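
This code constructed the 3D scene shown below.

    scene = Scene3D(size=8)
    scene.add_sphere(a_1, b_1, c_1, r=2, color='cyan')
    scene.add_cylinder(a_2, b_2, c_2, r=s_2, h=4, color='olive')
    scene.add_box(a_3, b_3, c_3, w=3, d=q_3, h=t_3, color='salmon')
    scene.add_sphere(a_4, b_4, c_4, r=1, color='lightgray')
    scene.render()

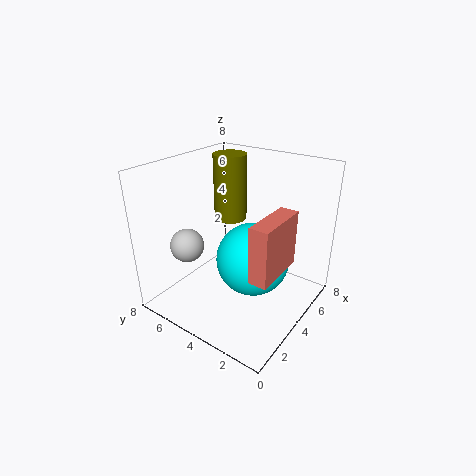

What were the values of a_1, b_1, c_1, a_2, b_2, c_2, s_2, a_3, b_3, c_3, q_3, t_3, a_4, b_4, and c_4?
a_1 = 4
b_1 = 3
c_1 = 3
a_2 = 6
b_2 = 6
c_2 = 4
s_2 = 1
a_3 = 2
b_3 = 1
c_3 = 3
q_3 = 1
t_3 = 3
a_4 = 3
b_4 = 7
c_4 = 3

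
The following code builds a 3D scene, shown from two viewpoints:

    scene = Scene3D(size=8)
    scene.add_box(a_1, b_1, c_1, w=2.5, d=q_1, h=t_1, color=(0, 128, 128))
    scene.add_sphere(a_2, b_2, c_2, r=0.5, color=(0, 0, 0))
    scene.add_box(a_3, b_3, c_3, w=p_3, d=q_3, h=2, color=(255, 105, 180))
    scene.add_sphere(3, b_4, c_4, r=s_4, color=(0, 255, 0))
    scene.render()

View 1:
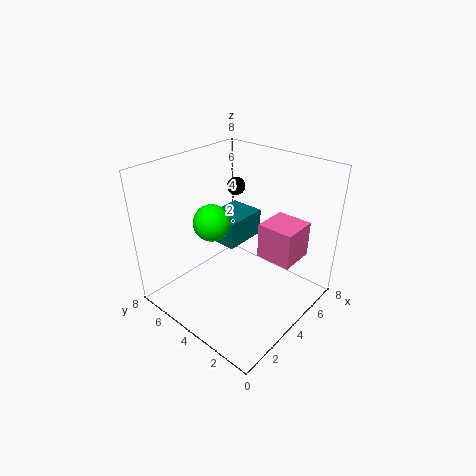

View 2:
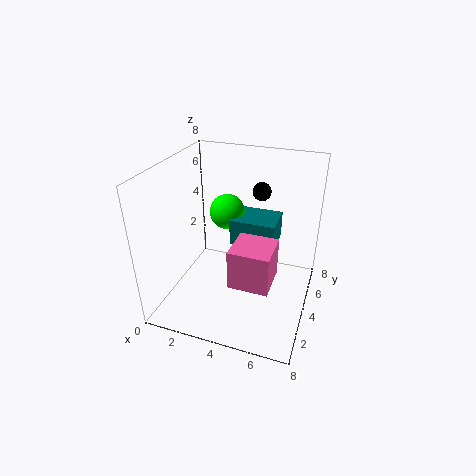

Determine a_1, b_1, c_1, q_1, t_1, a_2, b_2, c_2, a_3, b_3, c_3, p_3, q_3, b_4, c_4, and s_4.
a_1 = 3.5
b_1 = 4
c_1 = 3.5
q_1 = 2
t_1 = 1.5
a_2 = 5
b_2 = 5
c_2 = 6.5
a_3 = 4.5
b_3 = 1
c_3 = 3
p_3 = 2
q_3 = 2
b_4 = 5
c_4 = 5
s_4 = 1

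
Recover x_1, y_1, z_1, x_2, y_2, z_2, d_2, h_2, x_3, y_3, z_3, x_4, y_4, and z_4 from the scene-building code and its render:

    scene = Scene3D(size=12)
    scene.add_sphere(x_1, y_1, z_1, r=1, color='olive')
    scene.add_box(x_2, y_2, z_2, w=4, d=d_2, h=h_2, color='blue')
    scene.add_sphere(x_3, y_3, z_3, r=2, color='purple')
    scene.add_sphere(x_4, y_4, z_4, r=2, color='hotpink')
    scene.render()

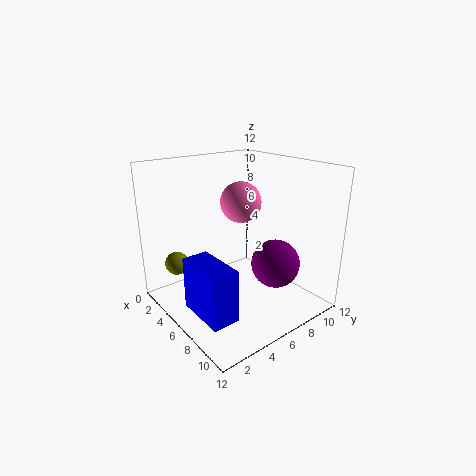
x_1 = 2.5, y_1 = 2, z_1 = 3.5, x_2 = 6.5, y_2 = 0.5, z_2 = 2, d_2 = 2, h_2 = 4, x_3 = 8.5, y_3 = 8, z_3 = 4, x_4 = 2, y_4 = 9.5, z_4 = 7.5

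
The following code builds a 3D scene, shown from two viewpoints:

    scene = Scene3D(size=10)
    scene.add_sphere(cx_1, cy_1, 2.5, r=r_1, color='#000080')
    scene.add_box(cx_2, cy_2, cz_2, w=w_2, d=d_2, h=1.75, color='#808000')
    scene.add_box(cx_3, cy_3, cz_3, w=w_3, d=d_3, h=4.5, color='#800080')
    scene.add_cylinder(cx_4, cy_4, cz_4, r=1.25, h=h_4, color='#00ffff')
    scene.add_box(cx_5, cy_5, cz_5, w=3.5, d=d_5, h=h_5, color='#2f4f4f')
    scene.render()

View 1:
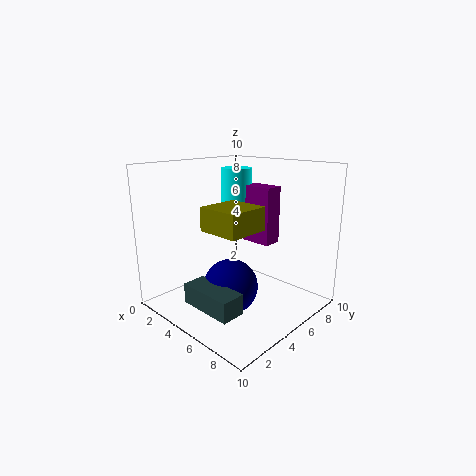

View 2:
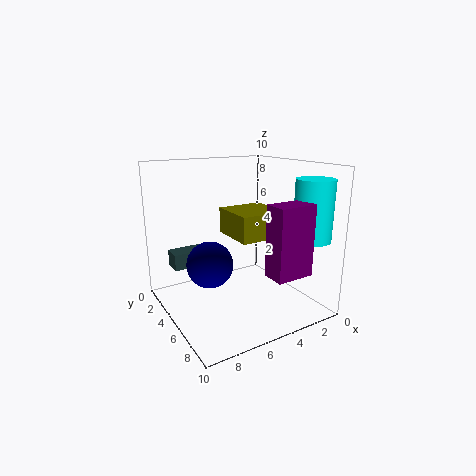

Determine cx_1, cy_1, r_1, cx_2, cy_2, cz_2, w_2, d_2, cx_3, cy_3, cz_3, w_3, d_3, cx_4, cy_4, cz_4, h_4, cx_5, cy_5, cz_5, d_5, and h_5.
cx_1 = 6.25
cy_1 = 3
r_1 = 1.75
cx_2 = 2.5
cy_2 = 3.75
cz_2 = 5.25
w_2 = 3.25
d_2 = 3.25
cx_3 = 2.5
cy_3 = 8.25
cz_3 = 3.5
w_3 = 2.5
d_3 = 1.5
cx_4 = 1.5
cy_4 = 8.5
cz_4 = 5.25
h_4 = 4
cx_5 = 5
cy_5 = 0.25
cz_5 = 2
d_5 = 1.5
h_5 = 1.25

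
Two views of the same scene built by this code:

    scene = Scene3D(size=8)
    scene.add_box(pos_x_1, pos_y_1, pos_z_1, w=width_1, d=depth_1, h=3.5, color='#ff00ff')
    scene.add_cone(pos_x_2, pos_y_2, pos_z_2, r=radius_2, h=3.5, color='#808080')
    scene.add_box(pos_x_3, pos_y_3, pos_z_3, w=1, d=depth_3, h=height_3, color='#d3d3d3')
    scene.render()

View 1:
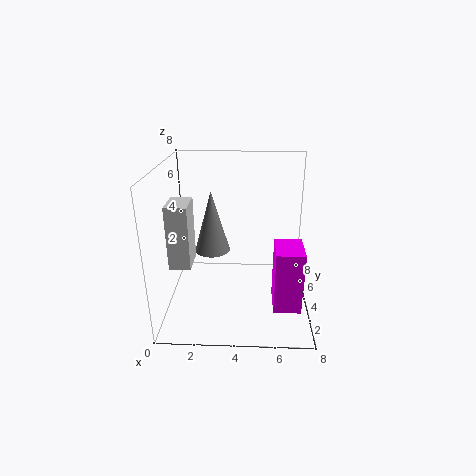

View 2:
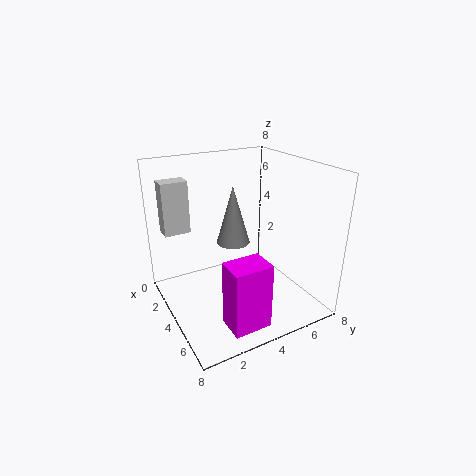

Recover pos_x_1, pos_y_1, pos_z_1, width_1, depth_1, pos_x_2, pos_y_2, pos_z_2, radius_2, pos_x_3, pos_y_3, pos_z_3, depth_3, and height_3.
pos_x_1 = 6; pos_y_1 = 2; pos_z_1 = 0.5; width_1 = 1.5; depth_1 = 2; pos_x_2 = 2.5; pos_y_2 = 4.5; pos_z_2 = 3; radius_2 = 1; pos_x_3 = 1; pos_y_3 = 0.5; pos_z_3 = 4; depth_3 = 1.5; height_3 = 3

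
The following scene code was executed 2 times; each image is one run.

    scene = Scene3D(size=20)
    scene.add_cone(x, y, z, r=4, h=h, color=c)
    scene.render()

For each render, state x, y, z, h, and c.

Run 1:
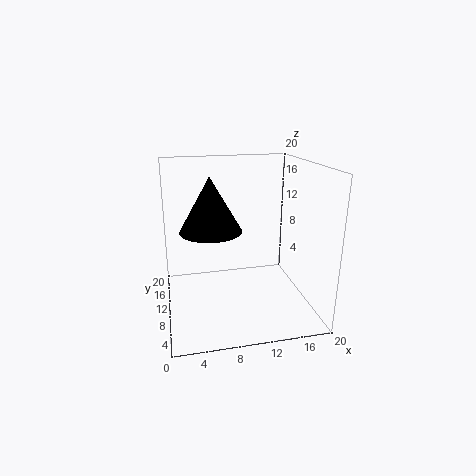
x = 6
y = 8
z = 12
h = 7
c = 'black'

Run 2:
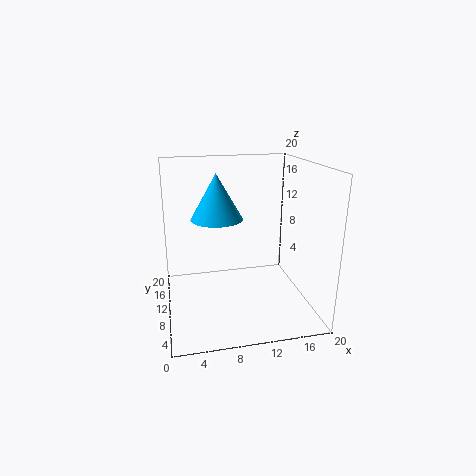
x = 8
y = 16
z = 11
h = 7
c = 'deepskyblue'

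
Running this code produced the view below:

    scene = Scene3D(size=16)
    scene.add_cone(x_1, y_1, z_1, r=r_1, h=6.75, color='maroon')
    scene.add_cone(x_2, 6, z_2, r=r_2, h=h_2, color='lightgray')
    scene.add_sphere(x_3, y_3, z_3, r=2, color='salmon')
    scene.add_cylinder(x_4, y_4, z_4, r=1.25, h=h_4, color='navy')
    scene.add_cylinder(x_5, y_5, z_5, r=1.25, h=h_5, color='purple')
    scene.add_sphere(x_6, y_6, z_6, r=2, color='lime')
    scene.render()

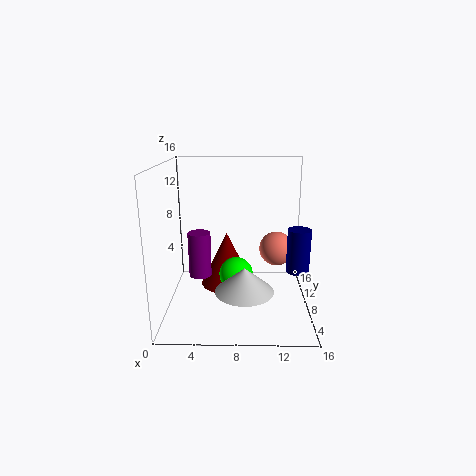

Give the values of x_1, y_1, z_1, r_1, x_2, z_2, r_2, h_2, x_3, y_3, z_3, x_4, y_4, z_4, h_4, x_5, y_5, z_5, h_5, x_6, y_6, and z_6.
x_1 = 6.5; y_1 = 12; z_1 = 0.5; r_1 = 3.25; x_2 = 8.75; z_2 = 2.5; r_2 = 3.25; h_2 = 2.75; x_3 = 12.5; y_3 = 10; z_3 = 6; x_4 = 14.5; y_4 = 6.5; z_4 = 4.75; h_4 = 4.75; x_5 = 3.75; y_5 = 7.5; z_5 = 3.75; h_5 = 5; x_6 = 7.75; y_6 = 9.25; z_6 = 3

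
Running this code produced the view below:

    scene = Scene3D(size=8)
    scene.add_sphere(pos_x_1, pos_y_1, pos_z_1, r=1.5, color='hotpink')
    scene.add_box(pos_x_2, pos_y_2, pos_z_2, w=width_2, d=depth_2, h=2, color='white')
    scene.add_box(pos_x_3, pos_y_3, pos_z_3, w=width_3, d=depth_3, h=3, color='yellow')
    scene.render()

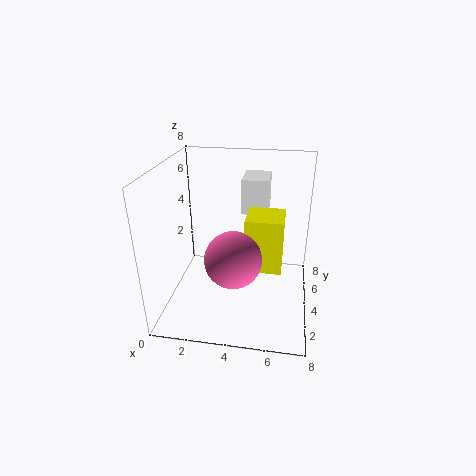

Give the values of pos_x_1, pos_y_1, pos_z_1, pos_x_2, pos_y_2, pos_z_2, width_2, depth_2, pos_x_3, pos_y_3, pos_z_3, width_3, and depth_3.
pos_x_1 = 4
pos_y_1 = 2.5
pos_z_1 = 3.5
pos_x_2 = 4
pos_y_2 = 5
pos_z_2 = 5
width_2 = 1.5
depth_2 = 2
pos_x_3 = 4.5
pos_y_3 = 3
pos_z_3 = 2.5
width_3 = 2
depth_3 = 2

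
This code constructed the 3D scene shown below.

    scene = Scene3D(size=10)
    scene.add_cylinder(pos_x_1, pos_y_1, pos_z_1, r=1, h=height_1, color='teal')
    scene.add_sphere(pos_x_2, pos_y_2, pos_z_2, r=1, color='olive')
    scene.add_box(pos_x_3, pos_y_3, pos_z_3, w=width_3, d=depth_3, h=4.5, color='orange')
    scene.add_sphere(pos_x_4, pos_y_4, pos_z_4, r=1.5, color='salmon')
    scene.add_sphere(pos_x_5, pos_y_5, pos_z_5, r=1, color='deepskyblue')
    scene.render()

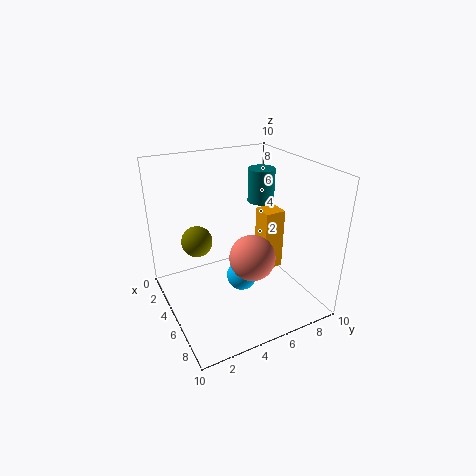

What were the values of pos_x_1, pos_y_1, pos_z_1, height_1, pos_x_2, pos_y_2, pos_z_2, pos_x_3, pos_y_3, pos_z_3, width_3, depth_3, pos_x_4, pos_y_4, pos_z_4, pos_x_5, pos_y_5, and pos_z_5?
pos_x_1 = 3, pos_y_1 = 8, pos_z_1 = 6.5, height_1 = 2.5, pos_x_2 = 5, pos_y_2 = 2, pos_z_2 = 5.5, pos_x_3 = 4, pos_y_3 = 7, pos_z_3 = 2, width_3 = 1.5, depth_3 = 1.5, pos_x_4 = 7, pos_y_4 = 5, pos_z_4 = 4.5, pos_x_5 = 6.5, pos_y_5 = 4.5, pos_z_5 = 3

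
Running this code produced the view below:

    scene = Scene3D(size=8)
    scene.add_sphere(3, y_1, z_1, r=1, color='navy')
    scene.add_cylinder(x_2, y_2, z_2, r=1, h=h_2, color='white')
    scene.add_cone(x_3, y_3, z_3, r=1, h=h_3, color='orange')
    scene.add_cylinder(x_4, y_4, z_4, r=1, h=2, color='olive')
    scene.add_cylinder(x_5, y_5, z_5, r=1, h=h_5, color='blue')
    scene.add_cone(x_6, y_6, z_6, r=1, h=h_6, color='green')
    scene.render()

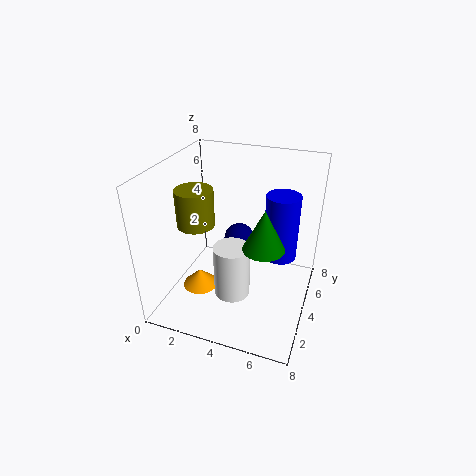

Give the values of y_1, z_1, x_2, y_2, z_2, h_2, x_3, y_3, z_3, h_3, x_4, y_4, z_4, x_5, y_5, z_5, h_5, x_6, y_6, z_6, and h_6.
y_1 = 7
z_1 = 2
x_2 = 4
y_2 = 3
z_2 = 1
h_2 = 3
x_3 = 2
y_3 = 3
z_3 = 1
h_3 = 1
x_4 = 2
y_4 = 3
z_4 = 5
x_5 = 6
y_5 = 6
z_5 = 2
h_5 = 4
x_6 = 6
y_6 = 2
z_6 = 5
h_6 = 2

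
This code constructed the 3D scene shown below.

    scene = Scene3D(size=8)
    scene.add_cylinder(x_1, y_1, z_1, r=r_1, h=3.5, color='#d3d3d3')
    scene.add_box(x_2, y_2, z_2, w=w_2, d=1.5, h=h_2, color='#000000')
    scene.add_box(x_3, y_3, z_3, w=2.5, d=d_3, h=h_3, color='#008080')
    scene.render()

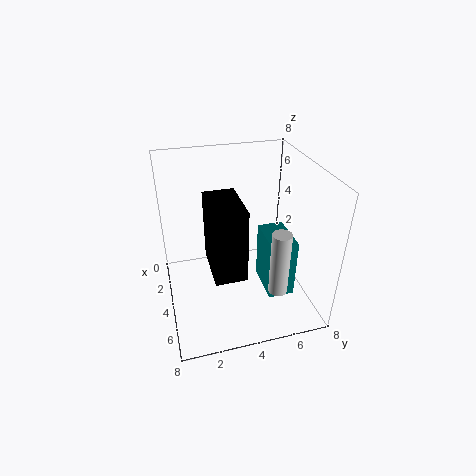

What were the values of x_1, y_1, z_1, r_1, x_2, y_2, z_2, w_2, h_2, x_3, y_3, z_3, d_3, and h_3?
x_1 = 6.5, y_1 = 5.5, z_1 = 2, r_1 = 0.5, x_2 = 5, y_2 = 2, z_2 = 4, w_2 = 2.5, h_2 = 3.5, x_3 = 3, y_3 = 5.5, z_3 = 0.5, d_3 = 1.5, h_3 = 3.5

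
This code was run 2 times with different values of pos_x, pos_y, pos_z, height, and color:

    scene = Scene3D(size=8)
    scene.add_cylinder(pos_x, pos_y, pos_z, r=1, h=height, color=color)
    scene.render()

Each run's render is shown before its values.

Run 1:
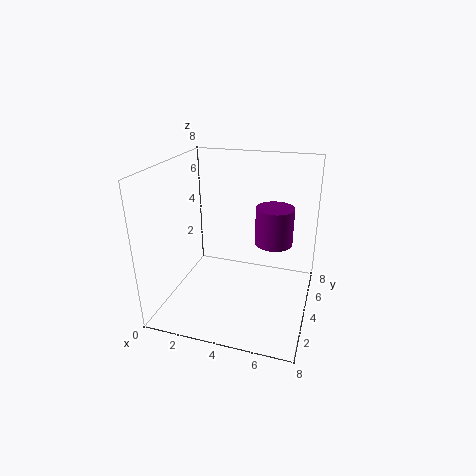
pos_x = 6, pos_y = 4, pos_z = 4, height = 2, color = 'purple'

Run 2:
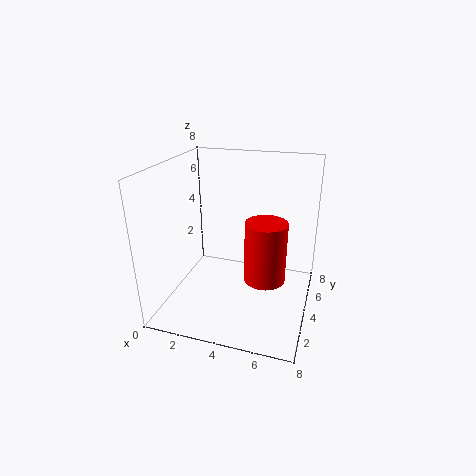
pos_x = 6, pos_y = 2, pos_z = 3, height = 3, color = 'red'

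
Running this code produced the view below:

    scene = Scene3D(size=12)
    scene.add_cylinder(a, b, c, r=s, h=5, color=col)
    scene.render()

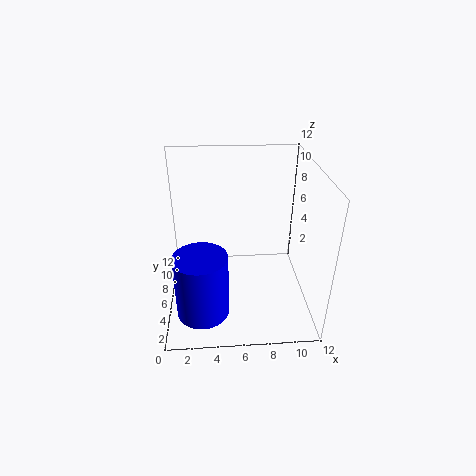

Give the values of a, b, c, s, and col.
a = 3; b = 2; c = 2; s = 2; col = 'blue'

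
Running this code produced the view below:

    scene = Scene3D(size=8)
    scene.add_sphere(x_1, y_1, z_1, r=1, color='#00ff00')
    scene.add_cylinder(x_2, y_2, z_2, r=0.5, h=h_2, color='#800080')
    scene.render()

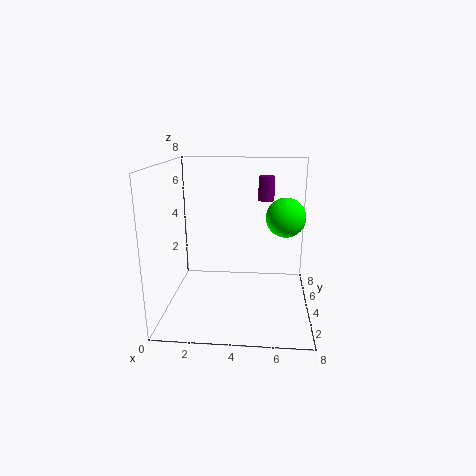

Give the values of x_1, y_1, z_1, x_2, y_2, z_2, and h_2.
x_1 = 6.5; y_1 = 3; z_1 = 5.5; x_2 = 5.5; y_2 = 7; z_2 = 5.5; h_2 = 1.5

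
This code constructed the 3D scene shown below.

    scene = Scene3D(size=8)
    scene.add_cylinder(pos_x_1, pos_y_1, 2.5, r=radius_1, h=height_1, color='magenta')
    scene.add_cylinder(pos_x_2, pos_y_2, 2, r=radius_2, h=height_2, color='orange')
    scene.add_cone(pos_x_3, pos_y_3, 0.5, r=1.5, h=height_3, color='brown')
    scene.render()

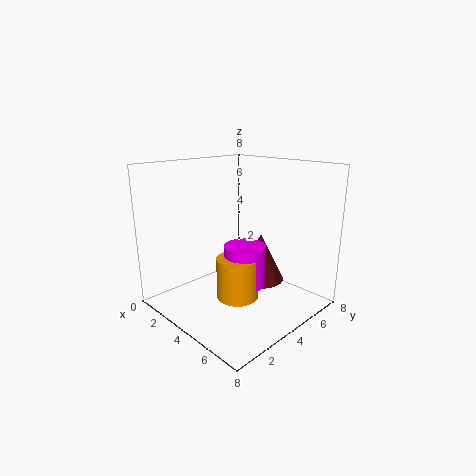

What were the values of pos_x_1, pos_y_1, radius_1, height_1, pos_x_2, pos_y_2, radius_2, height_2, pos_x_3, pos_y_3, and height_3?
pos_x_1 = 6, pos_y_1 = 2.5, radius_1 = 1, height_1 = 2, pos_x_2 = 6, pos_y_2 = 2, radius_2 = 1, height_2 = 2, pos_x_3 = 3.5, pos_y_3 = 6.5, height_3 = 3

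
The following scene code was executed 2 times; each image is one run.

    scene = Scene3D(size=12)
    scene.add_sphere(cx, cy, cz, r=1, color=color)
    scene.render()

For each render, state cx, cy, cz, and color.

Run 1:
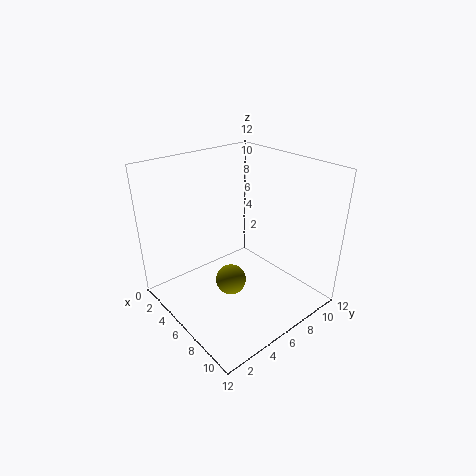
cx = 10; cy = 2; cz = 6; color = 'olive'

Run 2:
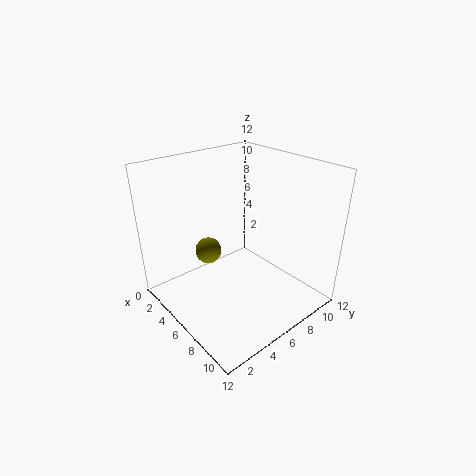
cx = 6; cy = 3; cz = 6; color = 'olive'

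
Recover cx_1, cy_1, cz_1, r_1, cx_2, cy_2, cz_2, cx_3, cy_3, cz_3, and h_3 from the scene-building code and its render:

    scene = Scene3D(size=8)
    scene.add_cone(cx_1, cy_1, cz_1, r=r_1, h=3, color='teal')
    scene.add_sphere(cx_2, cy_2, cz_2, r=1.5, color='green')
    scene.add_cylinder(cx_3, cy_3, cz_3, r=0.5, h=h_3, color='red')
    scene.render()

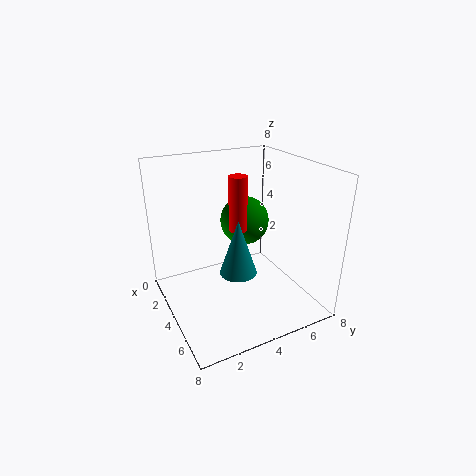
cx_1 = 5
cy_1 = 3.5
cz_1 = 2.5
r_1 = 1
cx_2 = 2
cy_2 = 5.5
cz_2 = 4
cx_3 = 4
cy_3 = 4
cz_3 = 4.5
h_3 = 3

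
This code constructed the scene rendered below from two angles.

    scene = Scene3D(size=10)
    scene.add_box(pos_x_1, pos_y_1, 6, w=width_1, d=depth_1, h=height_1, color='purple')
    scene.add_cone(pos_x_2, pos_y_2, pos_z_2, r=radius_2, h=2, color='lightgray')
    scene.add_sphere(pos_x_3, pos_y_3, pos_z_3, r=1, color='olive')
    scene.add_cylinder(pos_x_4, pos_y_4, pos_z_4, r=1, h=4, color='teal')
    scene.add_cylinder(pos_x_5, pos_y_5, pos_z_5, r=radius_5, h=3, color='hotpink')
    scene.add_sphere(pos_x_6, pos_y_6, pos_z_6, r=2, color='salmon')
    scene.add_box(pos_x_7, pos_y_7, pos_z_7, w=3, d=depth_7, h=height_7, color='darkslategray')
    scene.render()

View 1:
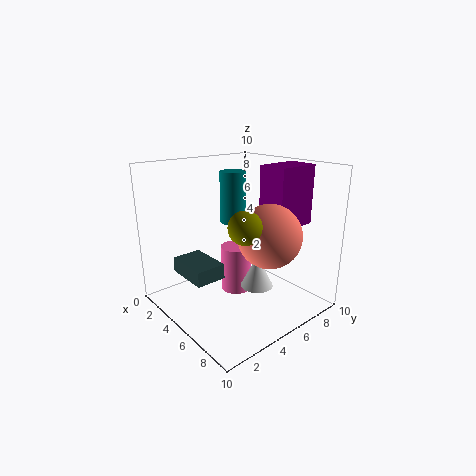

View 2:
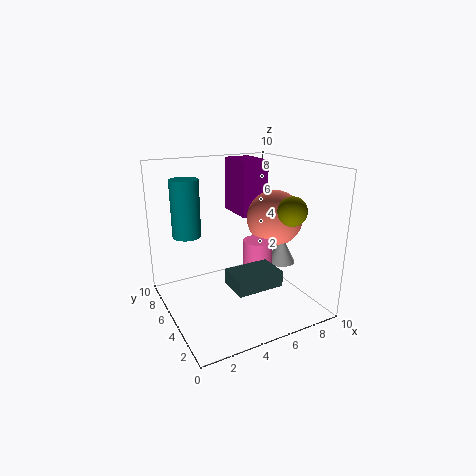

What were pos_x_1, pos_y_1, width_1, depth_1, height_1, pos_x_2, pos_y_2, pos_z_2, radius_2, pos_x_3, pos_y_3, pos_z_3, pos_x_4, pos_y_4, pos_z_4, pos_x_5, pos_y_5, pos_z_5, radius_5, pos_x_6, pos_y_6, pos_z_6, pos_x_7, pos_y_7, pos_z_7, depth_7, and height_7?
pos_x_1 = 6
pos_y_1 = 6
width_1 = 2
depth_1 = 3
height_1 = 4
pos_x_2 = 8
pos_y_2 = 4
pos_z_2 = 3
radius_2 = 1
pos_x_3 = 8
pos_y_3 = 3
pos_z_3 = 7
pos_x_4 = 2
pos_y_4 = 7
pos_z_4 = 5
pos_x_5 = 6
pos_y_5 = 4
pos_z_5 = 2
radius_5 = 1
pos_x_6 = 8
pos_y_6 = 5
pos_z_6 = 6
pos_x_7 = 3
pos_y_7 = 1
pos_z_7 = 3
depth_7 = 2
height_7 = 1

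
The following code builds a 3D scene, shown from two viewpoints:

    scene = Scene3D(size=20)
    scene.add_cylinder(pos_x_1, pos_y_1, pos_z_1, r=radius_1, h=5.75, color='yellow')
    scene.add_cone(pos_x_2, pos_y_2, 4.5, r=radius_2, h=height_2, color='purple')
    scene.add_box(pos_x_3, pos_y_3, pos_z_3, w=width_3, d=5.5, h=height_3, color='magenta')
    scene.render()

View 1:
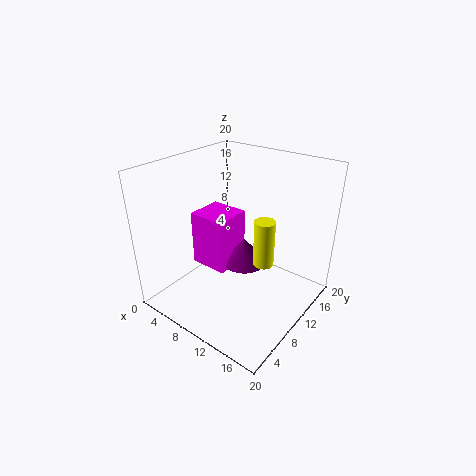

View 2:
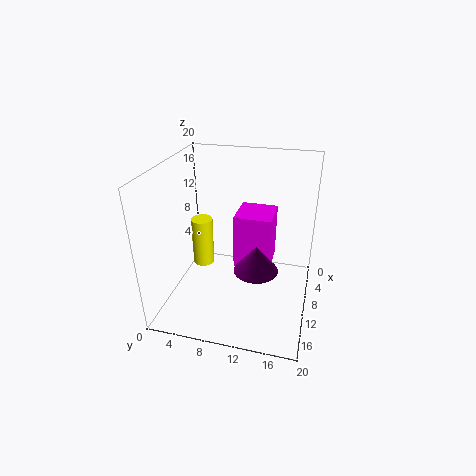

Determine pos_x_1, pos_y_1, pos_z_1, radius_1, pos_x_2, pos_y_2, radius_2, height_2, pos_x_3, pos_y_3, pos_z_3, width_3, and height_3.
pos_x_1 = 16
pos_y_1 = 7.25
pos_z_1 = 9.75
radius_1 = 1.25
pos_x_2 = 9.25
pos_y_2 = 12.5
radius_2 = 3.25
height_2 = 4
pos_x_3 = 2.25
pos_y_3 = 8.75
pos_z_3 = 3.75
width_3 = 5.75
height_3 = 8.25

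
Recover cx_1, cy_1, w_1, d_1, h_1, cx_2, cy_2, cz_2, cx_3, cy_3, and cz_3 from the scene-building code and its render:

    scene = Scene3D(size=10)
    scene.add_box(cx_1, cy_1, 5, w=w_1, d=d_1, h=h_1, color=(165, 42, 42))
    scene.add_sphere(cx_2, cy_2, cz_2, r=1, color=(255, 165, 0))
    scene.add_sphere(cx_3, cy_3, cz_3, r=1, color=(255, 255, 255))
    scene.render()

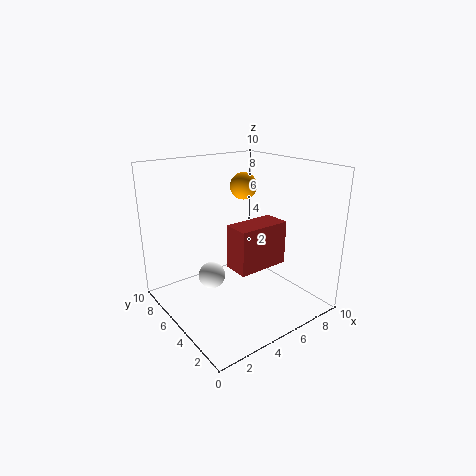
cx_1 = 2
cy_1 = 0.5
w_1 = 3
d_1 = 1.5
h_1 = 2.5
cx_2 = 7
cy_2 = 7
cz_2 = 8
cx_3 = 4
cy_3 = 7
cz_3 = 1.5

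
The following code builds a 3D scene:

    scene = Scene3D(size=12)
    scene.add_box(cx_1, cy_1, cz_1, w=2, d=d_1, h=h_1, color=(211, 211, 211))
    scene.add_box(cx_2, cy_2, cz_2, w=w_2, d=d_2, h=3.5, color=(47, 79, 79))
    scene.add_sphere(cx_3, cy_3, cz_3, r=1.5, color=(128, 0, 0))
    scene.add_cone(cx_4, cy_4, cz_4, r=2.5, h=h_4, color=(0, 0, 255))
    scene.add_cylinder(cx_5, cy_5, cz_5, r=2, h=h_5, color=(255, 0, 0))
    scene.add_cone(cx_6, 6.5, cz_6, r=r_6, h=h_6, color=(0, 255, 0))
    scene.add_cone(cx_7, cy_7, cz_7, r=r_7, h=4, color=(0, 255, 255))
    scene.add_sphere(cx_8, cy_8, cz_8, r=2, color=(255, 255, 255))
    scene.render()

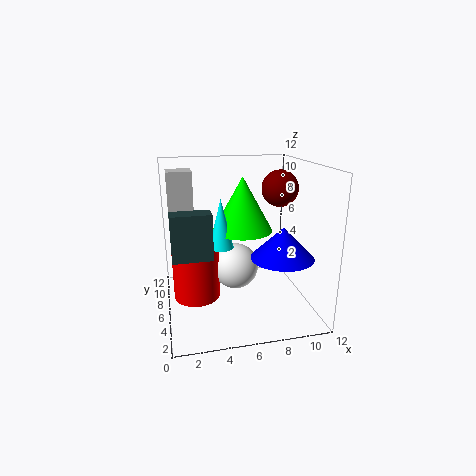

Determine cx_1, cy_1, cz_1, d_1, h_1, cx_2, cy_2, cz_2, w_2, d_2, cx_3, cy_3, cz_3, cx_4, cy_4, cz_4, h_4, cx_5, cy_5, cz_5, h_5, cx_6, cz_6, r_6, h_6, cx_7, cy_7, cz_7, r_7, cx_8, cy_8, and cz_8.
cx_1 = 0.5; cy_1 = 6.5; cz_1 = 7.5; d_1 = 2; h_1 = 4; cx_2 = 0.5; cy_2 = 3; cz_2 = 5.5; w_2 = 3; d_2 = 1.5; cx_3 = 9.5; cy_3 = 6; cz_3 = 10; cx_4 = 9; cy_4 = 3.5; cz_4 = 5; h_4 = 2.5; cx_5 = 2.5; cy_5 = 7; cz_5 = 0.5; h_5 = 5; cx_6 = 6.5; cz_6 = 6.5; r_6 = 2.5; h_6 = 4.5; cx_7 = 4.5; cy_7 = 5.5; cz_7 = 5.5; r_7 = 1; cx_8 = 6; cy_8 = 7; cz_8 = 3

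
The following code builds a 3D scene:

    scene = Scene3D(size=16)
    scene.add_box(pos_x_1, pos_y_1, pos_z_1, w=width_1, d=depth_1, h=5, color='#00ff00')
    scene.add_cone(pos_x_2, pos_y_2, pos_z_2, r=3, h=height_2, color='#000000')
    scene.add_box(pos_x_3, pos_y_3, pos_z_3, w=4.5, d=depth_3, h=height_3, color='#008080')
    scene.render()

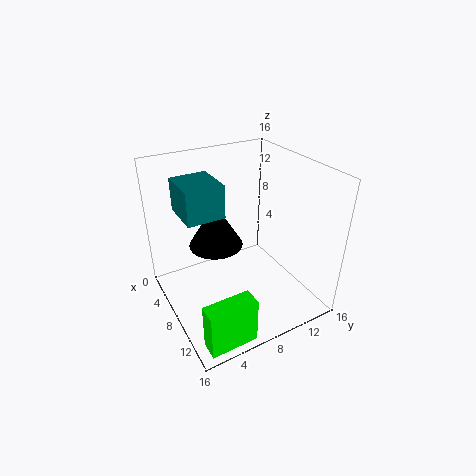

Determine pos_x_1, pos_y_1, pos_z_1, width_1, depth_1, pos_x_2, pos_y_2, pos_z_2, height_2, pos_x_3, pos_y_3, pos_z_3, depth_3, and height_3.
pos_x_1 = 13.5
pos_y_1 = 1
pos_z_1 = 0.5
width_1 = 2
depth_1 = 5
pos_x_2 = 6.5
pos_y_2 = 6
pos_z_2 = 7
height_2 = 5
pos_x_3 = 4.5
pos_y_3 = 2
pos_z_3 = 11.5
depth_3 = 4
height_3 = 3.5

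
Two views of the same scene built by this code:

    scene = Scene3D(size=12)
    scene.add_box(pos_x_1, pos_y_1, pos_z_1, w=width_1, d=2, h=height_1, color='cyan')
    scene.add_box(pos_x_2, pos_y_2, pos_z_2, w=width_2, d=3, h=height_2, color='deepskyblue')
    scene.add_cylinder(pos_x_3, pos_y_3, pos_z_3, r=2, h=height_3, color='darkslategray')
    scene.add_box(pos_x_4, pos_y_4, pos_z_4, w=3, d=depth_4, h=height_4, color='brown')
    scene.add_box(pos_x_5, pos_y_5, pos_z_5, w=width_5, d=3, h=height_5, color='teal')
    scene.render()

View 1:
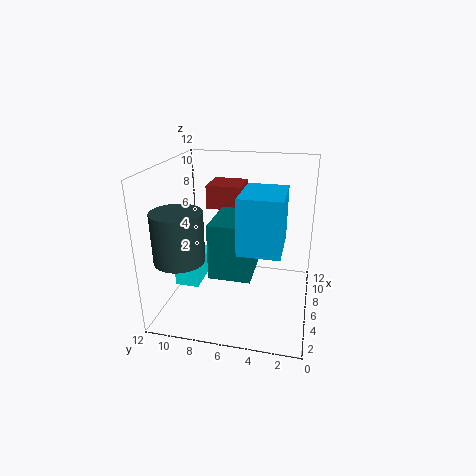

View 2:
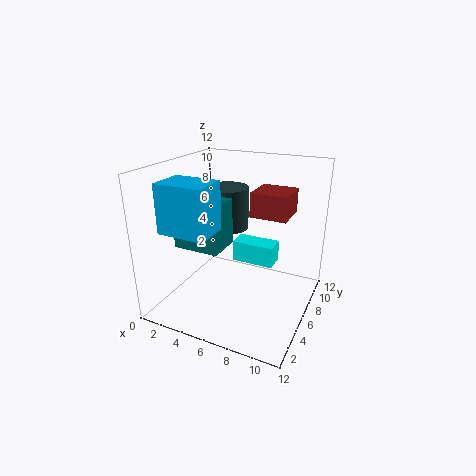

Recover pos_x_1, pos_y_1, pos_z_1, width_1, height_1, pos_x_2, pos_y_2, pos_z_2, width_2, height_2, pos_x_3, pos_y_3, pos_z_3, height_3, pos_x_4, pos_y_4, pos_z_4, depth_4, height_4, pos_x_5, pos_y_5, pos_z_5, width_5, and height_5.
pos_x_1 = 4
pos_y_1 = 9
pos_z_1 = 2
width_1 = 4
height_1 = 2
pos_x_2 = 1
pos_y_2 = 2
pos_z_2 = 7
width_2 = 4
height_2 = 4
pos_x_3 = 3
pos_y_3 = 10
pos_z_3 = 5
height_3 = 4
pos_x_4 = 7
pos_y_4 = 6
pos_z_4 = 8
depth_4 = 3
height_4 = 2
pos_x_5 = 1
pos_y_5 = 4
pos_z_5 = 5
width_5 = 4
height_5 = 4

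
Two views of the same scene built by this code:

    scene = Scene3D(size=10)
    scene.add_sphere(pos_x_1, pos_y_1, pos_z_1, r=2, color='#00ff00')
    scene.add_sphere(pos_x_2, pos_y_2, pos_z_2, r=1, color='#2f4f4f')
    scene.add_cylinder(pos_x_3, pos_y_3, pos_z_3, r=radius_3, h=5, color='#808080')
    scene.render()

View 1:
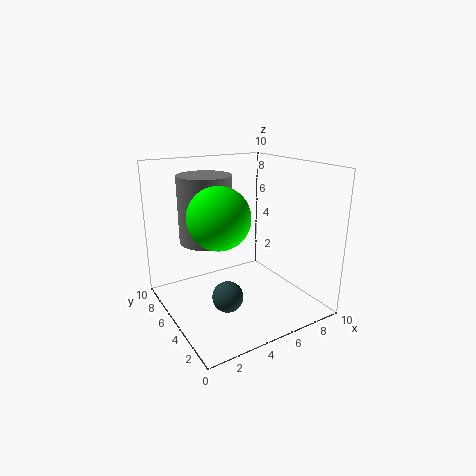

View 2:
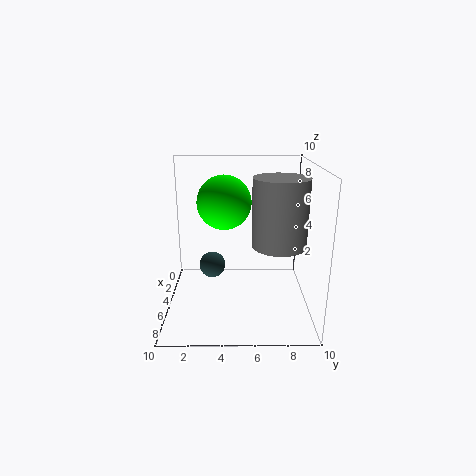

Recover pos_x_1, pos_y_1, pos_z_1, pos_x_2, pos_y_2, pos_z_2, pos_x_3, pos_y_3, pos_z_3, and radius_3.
pos_x_1 = 3, pos_y_1 = 4, pos_z_1 = 7, pos_x_2 = 3, pos_y_2 = 3, pos_z_2 = 2, pos_x_3 = 4, pos_y_3 = 8, pos_z_3 = 4, radius_3 = 2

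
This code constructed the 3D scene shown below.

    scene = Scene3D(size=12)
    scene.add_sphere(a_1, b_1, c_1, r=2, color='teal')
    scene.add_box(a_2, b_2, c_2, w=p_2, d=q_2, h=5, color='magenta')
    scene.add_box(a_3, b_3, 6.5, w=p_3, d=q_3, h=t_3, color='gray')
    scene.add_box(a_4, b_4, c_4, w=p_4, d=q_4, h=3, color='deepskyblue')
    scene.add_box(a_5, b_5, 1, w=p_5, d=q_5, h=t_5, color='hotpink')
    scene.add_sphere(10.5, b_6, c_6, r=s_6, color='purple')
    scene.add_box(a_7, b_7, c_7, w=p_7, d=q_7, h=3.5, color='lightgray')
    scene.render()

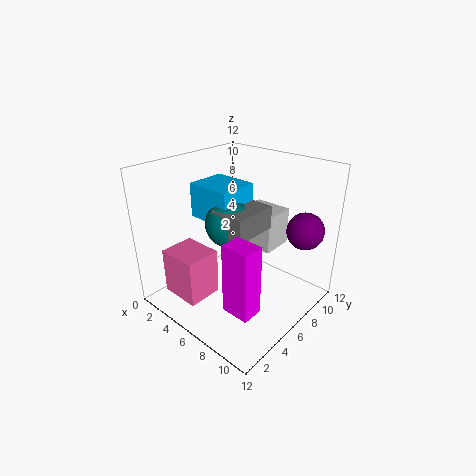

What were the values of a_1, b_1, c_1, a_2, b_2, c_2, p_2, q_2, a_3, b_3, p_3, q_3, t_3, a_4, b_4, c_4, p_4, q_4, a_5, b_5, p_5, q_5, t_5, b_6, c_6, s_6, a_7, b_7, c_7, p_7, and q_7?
a_1 = 5; b_1 = 6; c_1 = 7; a_2 = 9.5; b_2 = 0.5; c_2 = 4; p_2 = 2; q_2 = 1.5; a_3 = 4.5; b_3 = 4.5; p_3 = 3; q_3 = 4; t_3 = 2; a_4 = 1.5; b_4 = 5; c_4 = 7; p_4 = 4; q_4 = 3.5; a_5 = 1.5; b_5 = 1.5; p_5 = 3.5; q_5 = 3; t_5 = 4; b_6 = 9; c_6 = 7; s_6 = 1.5; a_7 = 3.5; b_7 = 9; c_7 = 3.5; p_7 = 3.5; q_7 = 3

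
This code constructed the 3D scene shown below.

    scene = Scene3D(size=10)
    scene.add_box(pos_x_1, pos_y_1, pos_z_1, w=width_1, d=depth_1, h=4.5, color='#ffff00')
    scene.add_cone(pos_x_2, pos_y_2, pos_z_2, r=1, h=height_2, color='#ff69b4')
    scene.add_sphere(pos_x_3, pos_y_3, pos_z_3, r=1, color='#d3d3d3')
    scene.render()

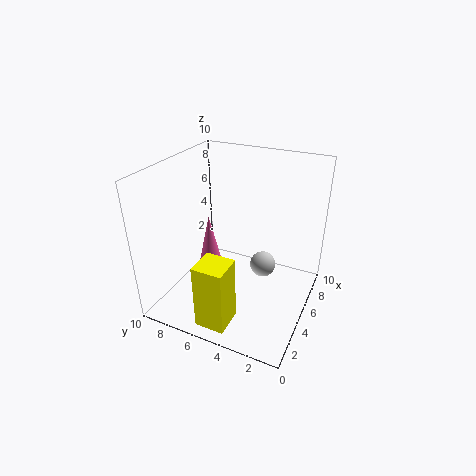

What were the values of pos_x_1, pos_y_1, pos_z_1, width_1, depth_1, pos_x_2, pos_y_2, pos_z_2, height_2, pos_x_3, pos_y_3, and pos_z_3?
pos_x_1 = 0.5; pos_y_1 = 4; pos_z_1 = 0.5; width_1 = 2; depth_1 = 2; pos_x_2 = 7; pos_y_2 = 8.5; pos_z_2 = 0.5; height_2 = 4.5; pos_x_3 = 7.5; pos_y_3 = 4; pos_z_3 = 1.5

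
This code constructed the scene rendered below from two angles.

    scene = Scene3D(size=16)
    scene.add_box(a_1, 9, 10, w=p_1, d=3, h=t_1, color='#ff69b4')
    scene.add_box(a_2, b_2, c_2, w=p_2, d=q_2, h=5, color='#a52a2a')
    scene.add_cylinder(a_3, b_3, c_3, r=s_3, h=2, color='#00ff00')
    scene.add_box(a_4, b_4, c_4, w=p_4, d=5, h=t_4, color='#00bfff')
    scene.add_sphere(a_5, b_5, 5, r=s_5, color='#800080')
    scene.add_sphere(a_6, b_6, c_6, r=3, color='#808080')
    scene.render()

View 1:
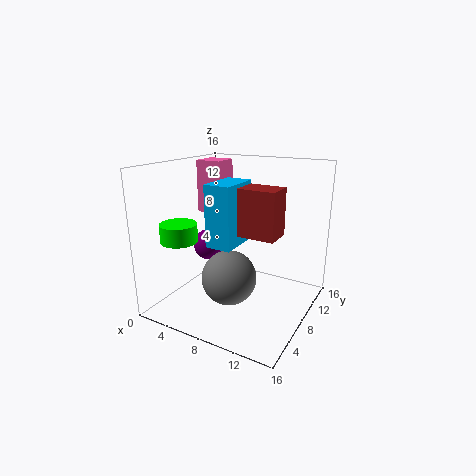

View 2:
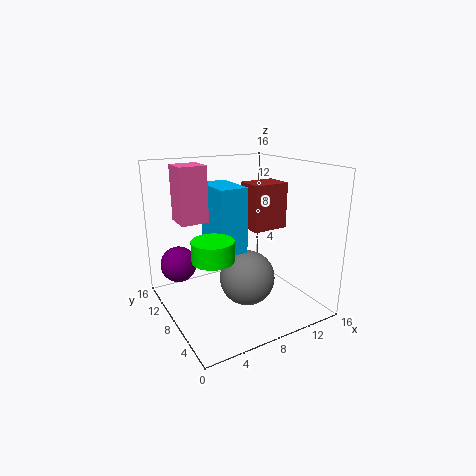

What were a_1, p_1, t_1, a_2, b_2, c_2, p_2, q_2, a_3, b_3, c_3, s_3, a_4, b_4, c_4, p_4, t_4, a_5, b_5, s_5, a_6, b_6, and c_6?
a_1 = 2, p_1 = 3, t_1 = 6, a_2 = 9, b_2 = 6, c_2 = 9, p_2 = 4, q_2 = 3, a_3 = 3, b_3 = 4, c_3 = 8, s_3 = 2, a_4 = 5, b_4 = 6, c_4 = 7, p_4 = 3, t_4 = 7, a_5 = 2, b_5 = 11, s_5 = 2, a_6 = 8, b_6 = 6, c_6 = 4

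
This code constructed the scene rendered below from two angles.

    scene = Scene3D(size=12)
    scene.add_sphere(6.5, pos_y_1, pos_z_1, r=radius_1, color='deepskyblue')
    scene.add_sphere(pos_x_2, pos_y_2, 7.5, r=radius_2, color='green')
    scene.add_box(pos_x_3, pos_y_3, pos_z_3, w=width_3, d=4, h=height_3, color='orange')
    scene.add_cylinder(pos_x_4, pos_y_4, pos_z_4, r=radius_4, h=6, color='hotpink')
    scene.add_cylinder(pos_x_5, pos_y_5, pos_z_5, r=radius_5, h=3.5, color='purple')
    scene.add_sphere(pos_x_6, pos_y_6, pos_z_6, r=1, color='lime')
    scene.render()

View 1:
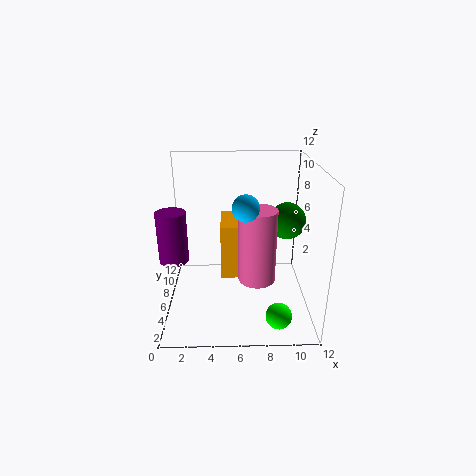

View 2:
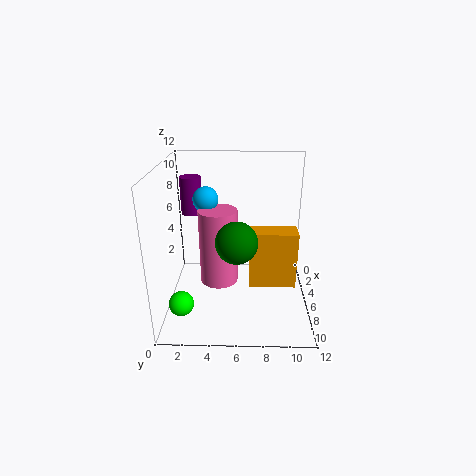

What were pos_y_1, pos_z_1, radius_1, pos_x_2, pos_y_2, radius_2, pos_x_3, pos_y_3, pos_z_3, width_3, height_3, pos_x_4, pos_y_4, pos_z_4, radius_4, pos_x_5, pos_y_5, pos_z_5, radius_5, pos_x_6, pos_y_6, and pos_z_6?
pos_y_1 = 3.5, pos_z_1 = 9.5, radius_1 = 1, pos_x_2 = 10, pos_y_2 = 6, radius_2 = 1.5, pos_x_3 = 4.5, pos_y_3 = 7, pos_z_3 = 1.5, width_3 = 2, height_3 = 5, pos_x_4 = 7.5, pos_y_4 = 4.5, pos_z_4 = 3, radius_4 = 1.5, pos_x_5 = 1.5, pos_y_5 = 1.5, pos_z_5 = 6.5, radius_5 = 1, pos_x_6 = 9, pos_y_6 = 1.5, pos_z_6 = 1.5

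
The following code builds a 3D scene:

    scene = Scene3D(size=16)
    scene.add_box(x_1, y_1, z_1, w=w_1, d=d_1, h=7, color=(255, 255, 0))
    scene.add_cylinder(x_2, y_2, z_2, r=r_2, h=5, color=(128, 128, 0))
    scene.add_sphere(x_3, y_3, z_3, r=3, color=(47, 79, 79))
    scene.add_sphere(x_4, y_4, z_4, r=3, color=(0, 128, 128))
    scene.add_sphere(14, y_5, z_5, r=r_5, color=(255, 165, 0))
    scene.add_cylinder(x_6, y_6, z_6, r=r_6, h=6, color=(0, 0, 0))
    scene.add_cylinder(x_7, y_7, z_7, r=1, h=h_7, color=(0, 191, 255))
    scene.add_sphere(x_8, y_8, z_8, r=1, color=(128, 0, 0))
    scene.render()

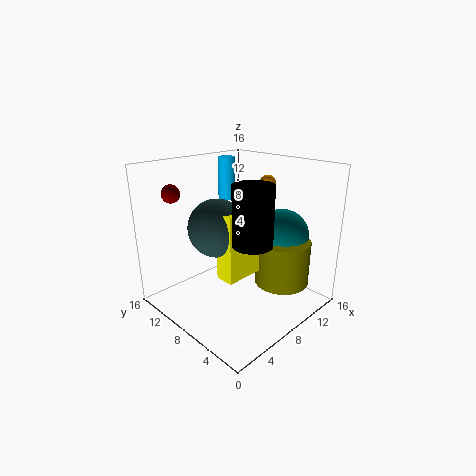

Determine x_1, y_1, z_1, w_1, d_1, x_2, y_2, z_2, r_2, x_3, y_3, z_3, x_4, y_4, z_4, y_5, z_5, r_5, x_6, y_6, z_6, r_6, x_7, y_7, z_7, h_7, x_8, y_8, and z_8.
x_1 = 4
y_1 = 5
z_1 = 5
w_1 = 5
d_1 = 2
x_2 = 11
y_2 = 4
z_2 = 3
r_2 = 3
x_3 = 5
y_3 = 8
z_3 = 10
x_4 = 12
y_4 = 5
z_4 = 8
y_5 = 9
z_5 = 13
r_5 = 1
x_6 = 6
y_6 = 4
z_6 = 9
r_6 = 2
x_7 = 11
y_7 = 13
z_7 = 11
h_7 = 5
x_8 = 3
y_8 = 13
z_8 = 13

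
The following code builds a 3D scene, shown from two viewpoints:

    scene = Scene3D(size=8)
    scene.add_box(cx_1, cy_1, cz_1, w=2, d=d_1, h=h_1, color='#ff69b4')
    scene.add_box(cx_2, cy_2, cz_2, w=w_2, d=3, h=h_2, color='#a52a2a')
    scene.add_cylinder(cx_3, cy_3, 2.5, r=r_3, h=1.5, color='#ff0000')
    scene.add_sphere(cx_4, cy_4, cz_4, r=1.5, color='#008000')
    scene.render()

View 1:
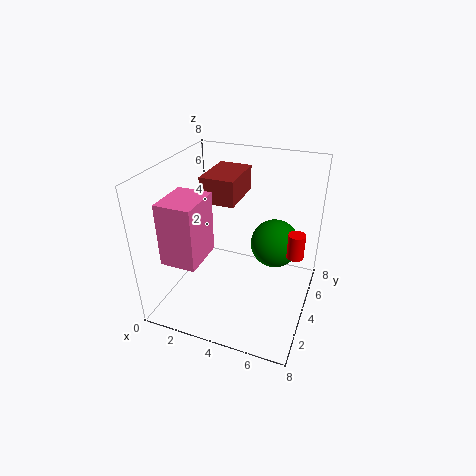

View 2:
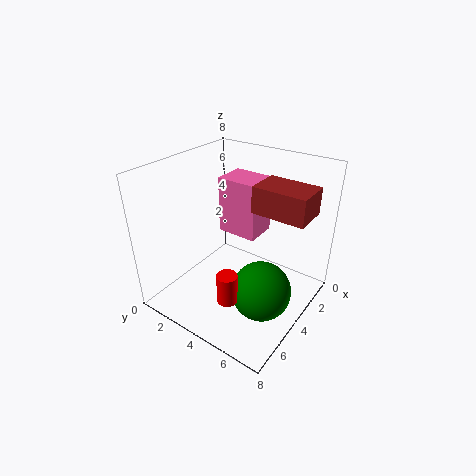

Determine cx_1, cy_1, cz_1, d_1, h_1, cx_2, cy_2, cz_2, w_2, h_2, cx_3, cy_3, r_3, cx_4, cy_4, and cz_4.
cx_1 = 0.5; cy_1 = 1.5; cz_1 = 3; d_1 = 2.5; h_1 = 3.5; cx_2 = 1.5; cy_2 = 4.5; cz_2 = 5.5; w_2 = 2; h_2 = 1.5; cx_3 = 7; cy_3 = 5.5; r_3 = 0.5; cx_4 = 5.5; cy_4 = 6.5; cz_4 = 2.5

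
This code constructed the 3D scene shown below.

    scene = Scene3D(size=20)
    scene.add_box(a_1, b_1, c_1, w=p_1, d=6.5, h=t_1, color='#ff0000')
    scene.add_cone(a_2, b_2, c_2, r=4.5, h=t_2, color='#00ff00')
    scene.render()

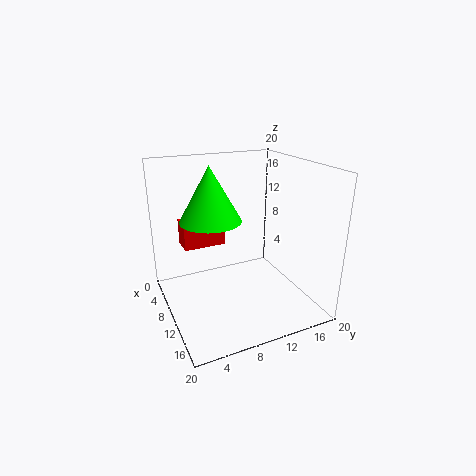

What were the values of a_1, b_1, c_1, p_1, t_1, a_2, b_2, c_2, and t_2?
a_1 = 0.5; b_1 = 4; c_1 = 6.5; p_1 = 3.5; t_1 = 4; a_2 = 6; b_2 = 7.5; c_2 = 11.5; t_2 = 8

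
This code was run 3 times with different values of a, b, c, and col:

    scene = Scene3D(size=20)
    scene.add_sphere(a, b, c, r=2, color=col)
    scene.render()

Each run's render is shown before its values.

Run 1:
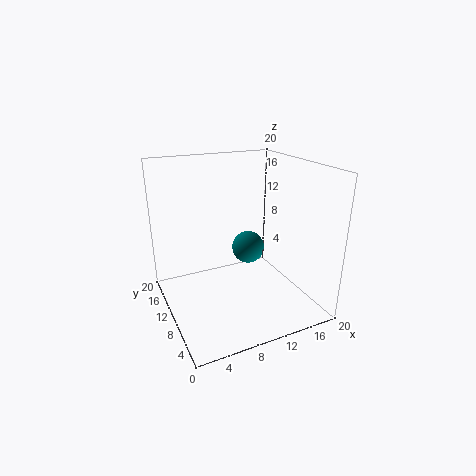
a = 9.5, b = 6, c = 10.5, col = 'teal'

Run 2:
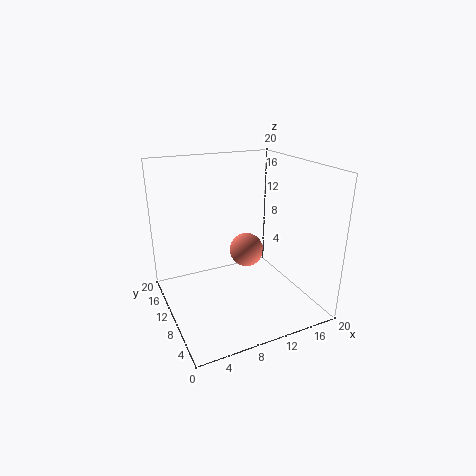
a = 8.5, b = 4.5, c = 11, col = 'salmon'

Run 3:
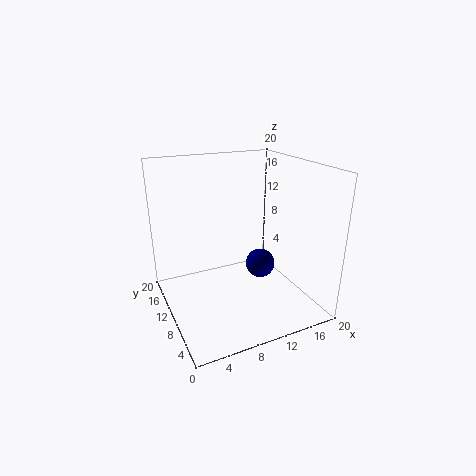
a = 12.5, b = 8, c = 6.5, col = 'navy'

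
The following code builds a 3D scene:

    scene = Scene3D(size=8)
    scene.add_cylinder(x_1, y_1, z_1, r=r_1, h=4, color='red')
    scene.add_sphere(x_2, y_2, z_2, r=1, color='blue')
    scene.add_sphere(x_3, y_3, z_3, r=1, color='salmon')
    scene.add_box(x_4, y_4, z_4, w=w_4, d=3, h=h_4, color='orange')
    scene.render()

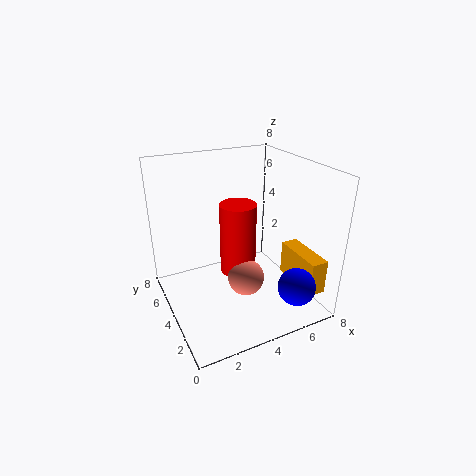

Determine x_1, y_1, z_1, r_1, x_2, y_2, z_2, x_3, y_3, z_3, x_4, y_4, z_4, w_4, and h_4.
x_1 = 4
y_1 = 4
z_1 = 2
r_1 = 1
x_2 = 6
y_2 = 1
z_2 = 2
x_3 = 4
y_3 = 3
z_3 = 2
x_4 = 7
y_4 = 1
z_4 = 1
w_4 = 1
h_4 = 2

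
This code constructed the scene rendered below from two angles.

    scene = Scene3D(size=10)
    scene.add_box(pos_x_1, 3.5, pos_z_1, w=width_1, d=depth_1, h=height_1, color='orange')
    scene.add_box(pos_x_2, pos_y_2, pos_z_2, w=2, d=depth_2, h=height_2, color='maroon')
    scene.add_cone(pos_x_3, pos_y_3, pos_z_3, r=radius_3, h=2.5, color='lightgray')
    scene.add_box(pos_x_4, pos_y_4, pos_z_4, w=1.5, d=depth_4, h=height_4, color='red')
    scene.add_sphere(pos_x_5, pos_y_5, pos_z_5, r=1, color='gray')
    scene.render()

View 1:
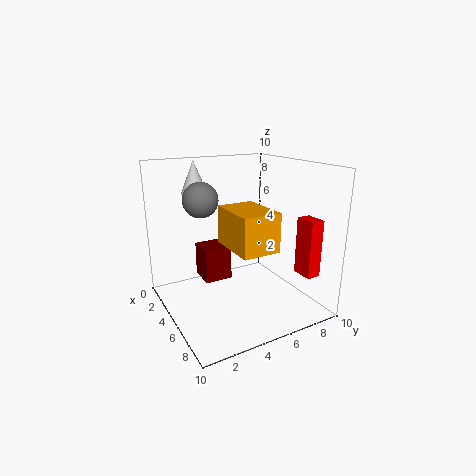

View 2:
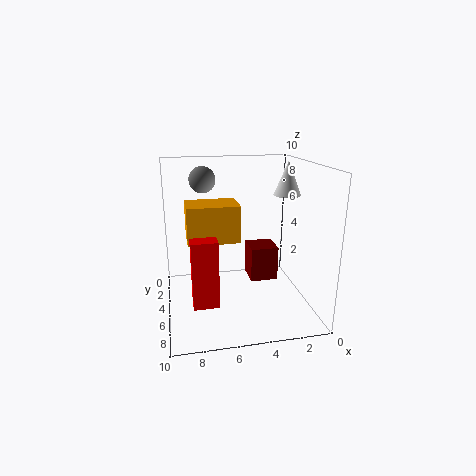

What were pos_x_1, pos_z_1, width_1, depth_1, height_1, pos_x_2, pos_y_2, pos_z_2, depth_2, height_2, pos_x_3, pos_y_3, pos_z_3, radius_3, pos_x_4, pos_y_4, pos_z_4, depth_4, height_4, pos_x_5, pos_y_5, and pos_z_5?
pos_x_1 = 5, pos_z_1 = 5, width_1 = 3.5, depth_1 = 2.5, height_1 = 2.5, pos_x_2 = 2, pos_y_2 = 3, pos_z_2 = 1.5, depth_2 = 2, height_2 = 2.5, pos_x_3 = 1, pos_y_3 = 3.5, pos_z_3 = 7.5, radius_3 = 1, pos_x_4 = 7, pos_y_4 = 8.5, pos_z_4 = 2.5, depth_4 = 1, height_4 = 4, pos_x_5 = 7, pos_y_5 = 1.5, pos_z_5 = 8.5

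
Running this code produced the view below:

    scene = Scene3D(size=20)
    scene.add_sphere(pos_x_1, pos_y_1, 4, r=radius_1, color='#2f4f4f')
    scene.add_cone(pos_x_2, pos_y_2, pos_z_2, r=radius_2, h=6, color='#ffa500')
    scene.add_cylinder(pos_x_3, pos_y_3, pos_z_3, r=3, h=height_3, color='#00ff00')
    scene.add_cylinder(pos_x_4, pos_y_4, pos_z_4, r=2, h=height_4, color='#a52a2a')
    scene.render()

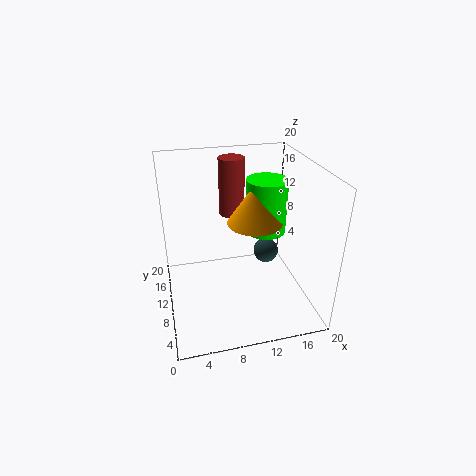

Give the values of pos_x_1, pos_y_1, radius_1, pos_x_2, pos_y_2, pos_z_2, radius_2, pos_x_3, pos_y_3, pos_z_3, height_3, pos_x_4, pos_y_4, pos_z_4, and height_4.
pos_x_1 = 16
pos_y_1 = 15
radius_1 = 2
pos_x_2 = 13
pos_y_2 = 12
pos_z_2 = 11
radius_2 = 4
pos_x_3 = 15
pos_y_3 = 13
pos_z_3 = 9
height_3 = 8
pos_x_4 = 11
pos_y_4 = 18
pos_z_4 = 10
height_4 = 9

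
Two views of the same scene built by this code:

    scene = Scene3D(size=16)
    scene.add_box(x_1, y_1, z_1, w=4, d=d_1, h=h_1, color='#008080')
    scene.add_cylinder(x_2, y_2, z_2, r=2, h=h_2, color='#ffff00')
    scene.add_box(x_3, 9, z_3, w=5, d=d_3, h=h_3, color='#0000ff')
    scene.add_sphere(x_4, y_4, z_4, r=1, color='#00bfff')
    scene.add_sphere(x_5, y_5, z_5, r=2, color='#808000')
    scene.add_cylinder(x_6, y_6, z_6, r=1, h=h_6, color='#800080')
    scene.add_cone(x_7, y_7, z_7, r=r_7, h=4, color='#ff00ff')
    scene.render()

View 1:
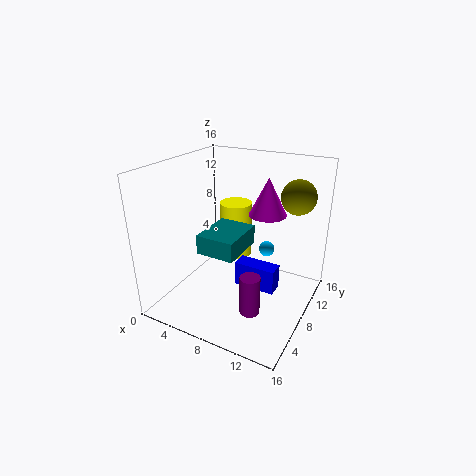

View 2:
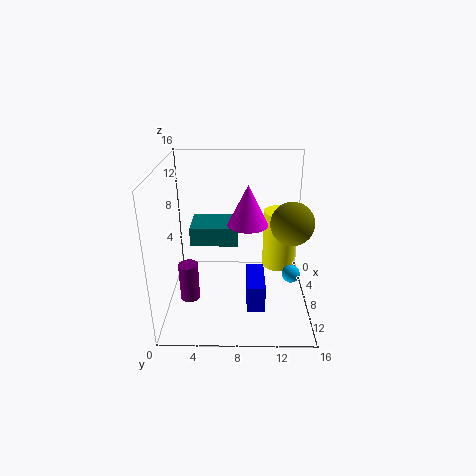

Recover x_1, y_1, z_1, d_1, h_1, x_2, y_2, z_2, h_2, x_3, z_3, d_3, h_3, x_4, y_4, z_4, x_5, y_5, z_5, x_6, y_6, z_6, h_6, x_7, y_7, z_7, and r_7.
x_1 = 6; y_1 = 3; z_1 = 8; d_1 = 5; h_1 = 2; x_2 = 5; y_2 = 13; z_2 = 3; h_2 = 7; x_3 = 7; z_3 = 1; d_3 = 2; h_3 = 3; x_4 = 9; y_4 = 14; z_4 = 4; x_5 = 13; y_5 = 13; z_5 = 12; x_6 = 12; y_6 = 3; z_6 = 3; h_6 = 4; x_7 = 11; y_7 = 9; z_7 = 11; r_7 = 2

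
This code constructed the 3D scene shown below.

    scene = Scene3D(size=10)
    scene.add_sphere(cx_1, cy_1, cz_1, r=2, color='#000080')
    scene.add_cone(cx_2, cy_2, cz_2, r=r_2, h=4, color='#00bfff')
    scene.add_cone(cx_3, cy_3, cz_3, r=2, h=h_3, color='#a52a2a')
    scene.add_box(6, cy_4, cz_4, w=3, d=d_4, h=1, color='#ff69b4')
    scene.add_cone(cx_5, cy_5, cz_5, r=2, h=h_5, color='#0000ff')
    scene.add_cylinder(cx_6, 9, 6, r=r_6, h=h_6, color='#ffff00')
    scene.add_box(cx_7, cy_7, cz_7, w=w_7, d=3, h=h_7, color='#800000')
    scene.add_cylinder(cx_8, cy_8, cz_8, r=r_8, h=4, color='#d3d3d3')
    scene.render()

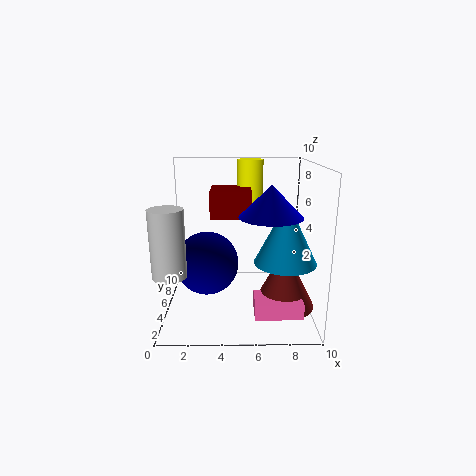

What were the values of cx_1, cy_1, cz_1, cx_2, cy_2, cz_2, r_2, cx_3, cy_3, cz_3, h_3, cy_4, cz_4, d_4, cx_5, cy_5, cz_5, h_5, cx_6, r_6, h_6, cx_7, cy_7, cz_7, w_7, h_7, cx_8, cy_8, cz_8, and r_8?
cx_1 = 3, cy_1 = 3, cz_1 = 4, cx_2 = 8, cy_2 = 3, cz_2 = 4, r_2 = 2, cx_3 = 8, cy_3 = 3, cz_3 = 1, h_3 = 4, cy_4 = 1, cz_4 = 1, d_4 = 2, cx_5 = 7, cy_5 = 3, cz_5 = 7, h_5 = 2, cx_6 = 6, r_6 = 1, h_6 = 4, cx_7 = 3, cy_7 = 6, cz_7 = 6, w_7 = 3, h_7 = 2, cx_8 = 1, cy_8 = 1, cz_8 = 4, r_8 = 1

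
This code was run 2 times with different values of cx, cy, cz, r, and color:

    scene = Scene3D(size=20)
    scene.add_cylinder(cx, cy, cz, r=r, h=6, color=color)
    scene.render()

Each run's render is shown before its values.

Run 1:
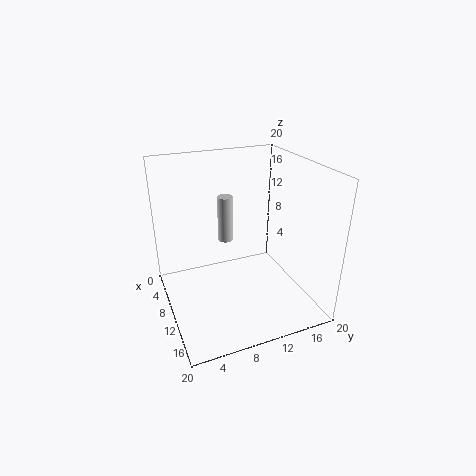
cx = 10.5; cy = 8; cz = 10.5; r = 1; color = 'lightgray'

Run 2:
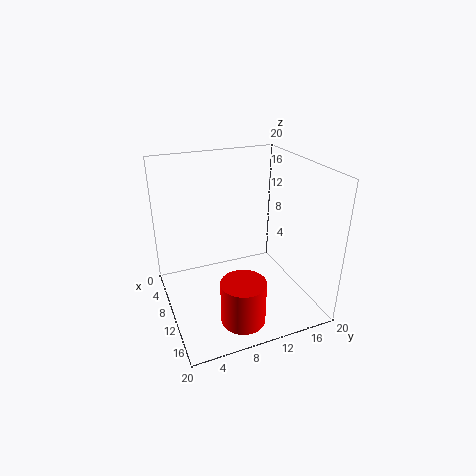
cx = 15.5; cy = 8.5; cz = 0.5; r = 3; color = 'red'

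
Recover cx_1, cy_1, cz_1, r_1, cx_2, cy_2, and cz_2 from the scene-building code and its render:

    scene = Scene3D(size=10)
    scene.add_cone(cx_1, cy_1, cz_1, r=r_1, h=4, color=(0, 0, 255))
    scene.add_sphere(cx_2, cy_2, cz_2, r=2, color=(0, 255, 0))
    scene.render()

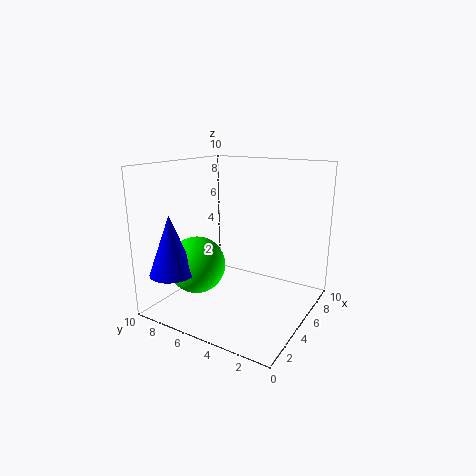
cx_1 = 1.5, cy_1 = 8, cz_1 = 3, r_1 = 1.5, cx_2 = 3.5, cy_2 = 7.5, cz_2 = 3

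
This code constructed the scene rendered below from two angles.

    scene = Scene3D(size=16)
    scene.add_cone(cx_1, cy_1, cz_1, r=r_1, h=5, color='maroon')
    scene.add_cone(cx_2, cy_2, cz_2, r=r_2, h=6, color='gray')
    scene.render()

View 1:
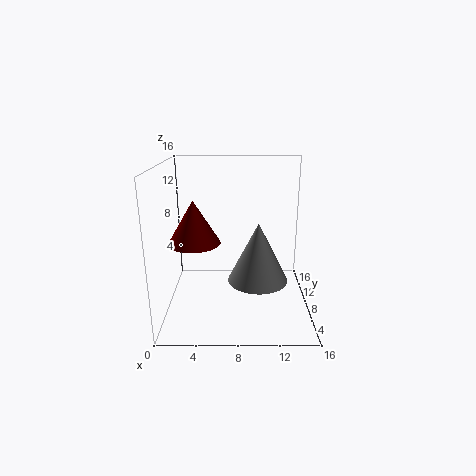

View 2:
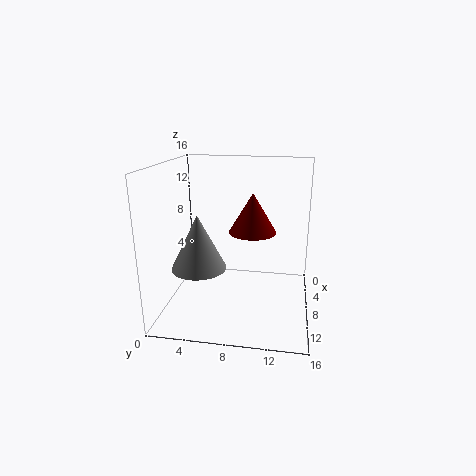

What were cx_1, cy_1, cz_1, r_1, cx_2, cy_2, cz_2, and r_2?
cx_1 = 3; cy_1 = 9; cz_1 = 7; r_1 = 3; cx_2 = 10; cy_2 = 4; cz_2 = 5; r_2 = 3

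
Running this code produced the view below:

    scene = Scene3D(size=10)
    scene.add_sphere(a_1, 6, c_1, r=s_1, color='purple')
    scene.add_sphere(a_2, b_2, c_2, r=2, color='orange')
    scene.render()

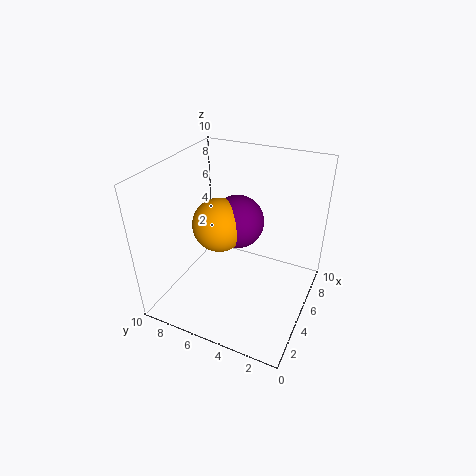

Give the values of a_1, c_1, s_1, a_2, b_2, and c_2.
a_1 = 7; c_1 = 5; s_1 = 2; a_2 = 6; b_2 = 7; c_2 = 5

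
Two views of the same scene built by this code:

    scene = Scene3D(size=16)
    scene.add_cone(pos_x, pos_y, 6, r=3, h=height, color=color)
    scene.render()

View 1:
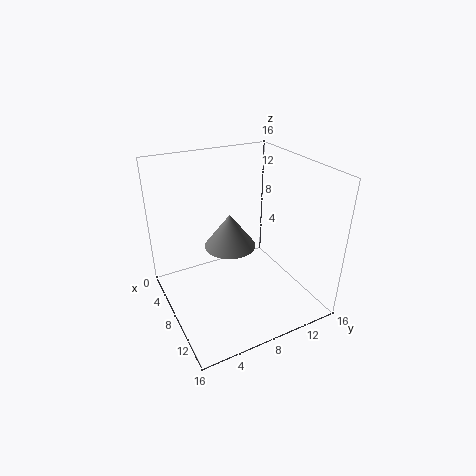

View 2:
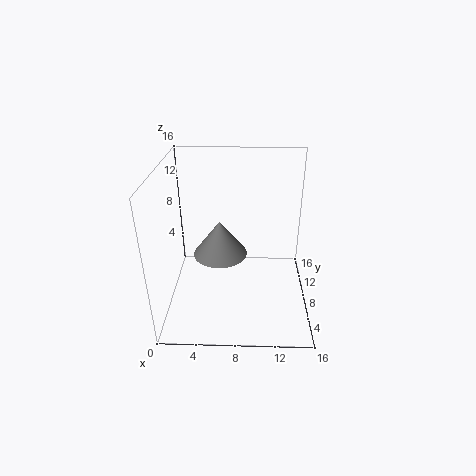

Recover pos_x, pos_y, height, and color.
pos_x = 6
pos_y = 8
height = 4
color = 'gray'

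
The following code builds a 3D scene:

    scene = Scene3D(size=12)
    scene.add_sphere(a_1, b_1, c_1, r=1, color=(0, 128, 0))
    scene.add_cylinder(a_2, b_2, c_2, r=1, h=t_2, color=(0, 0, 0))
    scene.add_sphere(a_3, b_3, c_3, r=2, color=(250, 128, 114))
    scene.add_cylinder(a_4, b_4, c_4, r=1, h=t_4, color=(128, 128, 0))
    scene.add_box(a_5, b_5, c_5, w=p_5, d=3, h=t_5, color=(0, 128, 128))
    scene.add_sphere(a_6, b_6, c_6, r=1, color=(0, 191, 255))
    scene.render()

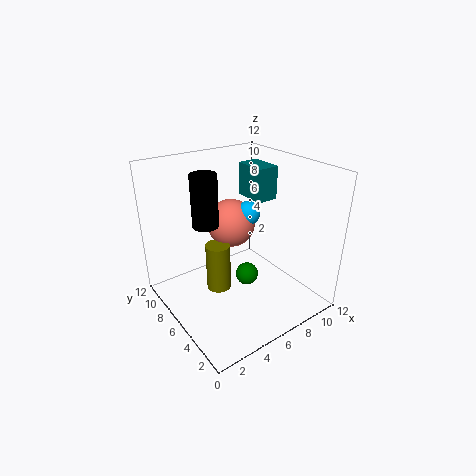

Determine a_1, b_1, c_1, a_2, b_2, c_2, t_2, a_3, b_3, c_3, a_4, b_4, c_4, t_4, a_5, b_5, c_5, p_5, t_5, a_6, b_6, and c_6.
a_1 = 7; b_1 = 6; c_1 = 2; a_2 = 3; b_2 = 6; c_2 = 8; t_2 = 4; a_3 = 6; b_3 = 7; c_3 = 7; a_4 = 4; b_4 = 6; c_4 = 2; t_4 = 4; a_5 = 9; b_5 = 7; c_5 = 8; p_5 = 2; t_5 = 3; a_6 = 7; b_6 = 6; c_6 = 8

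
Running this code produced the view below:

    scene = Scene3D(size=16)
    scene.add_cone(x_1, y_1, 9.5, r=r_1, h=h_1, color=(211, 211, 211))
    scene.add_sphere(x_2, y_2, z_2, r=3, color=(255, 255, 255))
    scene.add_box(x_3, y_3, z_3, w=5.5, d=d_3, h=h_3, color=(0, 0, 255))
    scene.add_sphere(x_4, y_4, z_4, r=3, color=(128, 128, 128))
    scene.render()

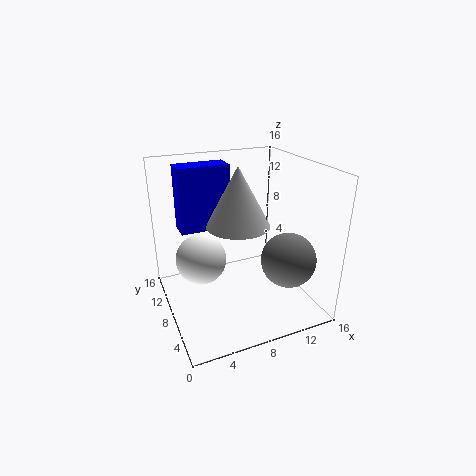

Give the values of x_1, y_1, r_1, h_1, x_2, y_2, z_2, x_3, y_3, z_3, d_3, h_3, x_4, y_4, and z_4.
x_1 = 8; y_1 = 8; r_1 = 3.5; h_1 = 6.5; x_2 = 4.5; y_2 = 11; z_2 = 4.5; x_3 = 2; y_3 = 9; z_3 = 9; d_3 = 2.5; h_3 = 7; x_4 = 12.5; y_4 = 4.5; z_4 = 6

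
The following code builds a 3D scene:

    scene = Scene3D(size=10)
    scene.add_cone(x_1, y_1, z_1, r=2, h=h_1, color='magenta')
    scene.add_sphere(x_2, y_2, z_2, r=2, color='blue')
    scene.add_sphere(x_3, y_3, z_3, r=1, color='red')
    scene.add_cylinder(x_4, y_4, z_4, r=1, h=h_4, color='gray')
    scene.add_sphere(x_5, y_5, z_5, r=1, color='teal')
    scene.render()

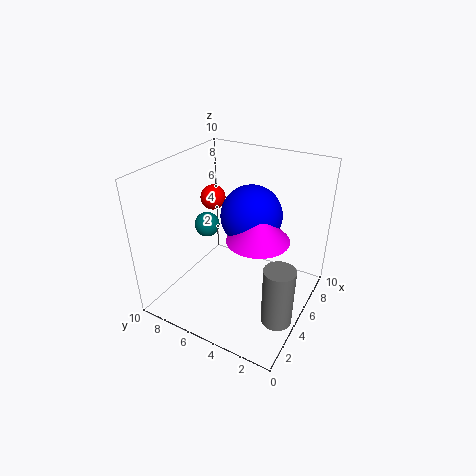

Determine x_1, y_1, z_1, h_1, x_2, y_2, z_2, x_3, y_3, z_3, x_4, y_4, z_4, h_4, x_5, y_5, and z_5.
x_1 = 4
y_1 = 3
z_1 = 6
h_1 = 2
x_2 = 5
y_2 = 4
z_2 = 7
x_3 = 8
y_3 = 9
z_3 = 6
x_4 = 3
y_4 = 1
z_4 = 1
h_4 = 4
x_5 = 7
y_5 = 9
z_5 = 4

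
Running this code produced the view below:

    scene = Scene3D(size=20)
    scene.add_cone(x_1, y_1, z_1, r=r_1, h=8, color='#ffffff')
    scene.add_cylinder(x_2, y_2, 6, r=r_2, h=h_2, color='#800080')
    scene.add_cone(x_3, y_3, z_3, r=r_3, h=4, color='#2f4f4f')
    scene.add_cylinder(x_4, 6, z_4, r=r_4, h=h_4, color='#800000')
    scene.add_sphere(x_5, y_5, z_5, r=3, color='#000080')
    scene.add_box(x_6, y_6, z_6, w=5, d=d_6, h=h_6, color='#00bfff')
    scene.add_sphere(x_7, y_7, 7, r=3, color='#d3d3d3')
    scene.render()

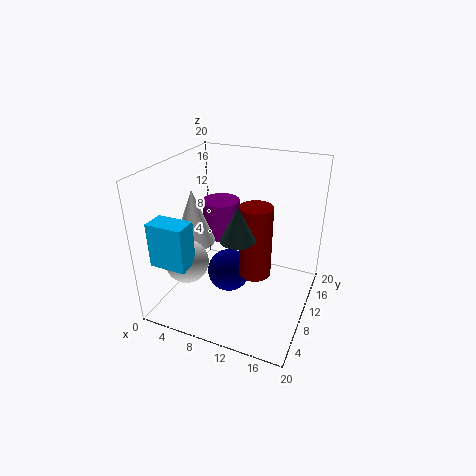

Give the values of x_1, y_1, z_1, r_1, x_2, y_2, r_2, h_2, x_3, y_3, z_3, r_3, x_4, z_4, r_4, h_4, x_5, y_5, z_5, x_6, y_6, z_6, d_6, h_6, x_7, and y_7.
x_1 = 3; y_1 = 10; z_1 = 8; r_1 = 3; x_2 = 4; y_2 = 17; r_2 = 3; h_2 = 6; x_3 = 13; y_3 = 3; z_3 = 14; r_3 = 2; x_4 = 14; z_4 = 8; r_4 = 2; h_4 = 9; x_5 = 9; y_5 = 9; z_5 = 5; x_6 = 1; y_6 = 2; z_6 = 8; d_6 = 3; h_6 = 6; x_7 = 4; y_7 = 6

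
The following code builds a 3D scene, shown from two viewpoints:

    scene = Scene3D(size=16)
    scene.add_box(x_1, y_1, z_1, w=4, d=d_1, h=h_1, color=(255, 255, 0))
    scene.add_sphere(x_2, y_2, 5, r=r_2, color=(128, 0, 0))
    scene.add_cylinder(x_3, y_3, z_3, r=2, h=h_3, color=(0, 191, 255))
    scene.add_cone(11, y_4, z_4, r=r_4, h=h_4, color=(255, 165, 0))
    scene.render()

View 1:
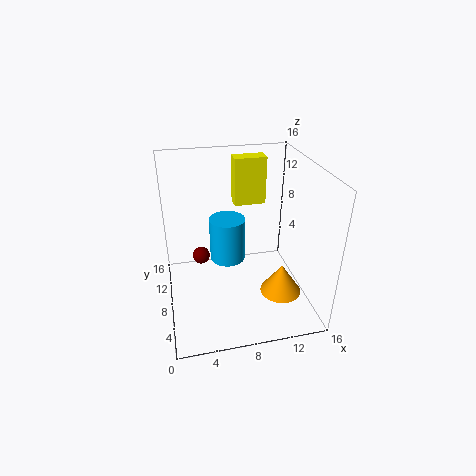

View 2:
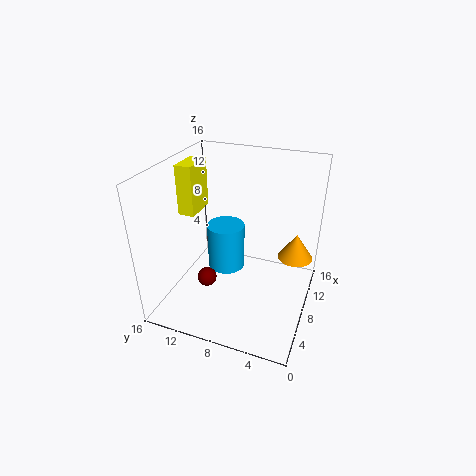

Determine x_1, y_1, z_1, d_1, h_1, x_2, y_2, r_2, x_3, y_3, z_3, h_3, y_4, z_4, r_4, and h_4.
x_1 = 9, y_1 = 14, z_1 = 9, d_1 = 2, h_1 = 6, x_2 = 4, y_2 = 10, r_2 = 1, x_3 = 7, y_3 = 9, z_3 = 5, h_3 = 5, y_4 = 2, z_4 = 5, r_4 = 2, h_4 = 3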